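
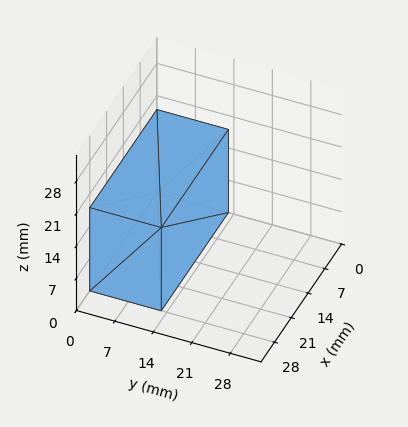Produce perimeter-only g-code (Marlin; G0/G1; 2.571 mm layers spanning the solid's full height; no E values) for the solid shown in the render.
Reading the render: the shape is a rectangular box, roughly 28 × 13 mm footprint and 18 mm tall (dimensions read to the nearest mm from the axis ticks). For the g-code, the solid's height is divided into equal slices at the stated Δz and each level perimeter traced with G1 moves after a G0 lift.

; perimeter-only toolpath
G21 ; units = mm
G90 ; absolute positioning
G28 ; home
; layer 1
G0 Z2.571
G0 X0.000 Y0.000
G1 X28.000 Y0.000
G1 X28.000 Y13.000
G1 X0.000 Y13.000
G1 X0.000 Y0.000
; layer 2
G0 Z5.143
G0 X0.000 Y0.000
G1 X28.000 Y0.000
G1 X28.000 Y13.000
G1 X0.000 Y13.000
G1 X0.000 Y0.000
; layer 3
G0 Z7.714
G0 X0.000 Y0.000
G1 X28.000 Y0.000
G1 X28.000 Y13.000
G1 X0.000 Y13.000
G1 X0.000 Y0.000
; layer 4
G0 Z10.286
G0 X0.000 Y0.000
G1 X28.000 Y0.000
G1 X28.000 Y13.000
G1 X0.000 Y13.000
G1 X0.000 Y0.000
; layer 5
G0 Z12.857
G0 X0.000 Y0.000
G1 X28.000 Y0.000
G1 X28.000 Y13.000
G1 X0.000 Y13.000
G1 X0.000 Y0.000
; layer 6
G0 Z15.429
G0 X0.000 Y0.000
G1 X28.000 Y0.000
G1 X28.000 Y13.000
G1 X0.000 Y13.000
G1 X0.000 Y0.000
; layer 7
G0 Z18.000
G0 X0.000 Y0.000
G1 X28.000 Y0.000
G1 X28.000 Y13.000
G1 X0.000 Y13.000
G1 X0.000 Y0.000
M2 ; end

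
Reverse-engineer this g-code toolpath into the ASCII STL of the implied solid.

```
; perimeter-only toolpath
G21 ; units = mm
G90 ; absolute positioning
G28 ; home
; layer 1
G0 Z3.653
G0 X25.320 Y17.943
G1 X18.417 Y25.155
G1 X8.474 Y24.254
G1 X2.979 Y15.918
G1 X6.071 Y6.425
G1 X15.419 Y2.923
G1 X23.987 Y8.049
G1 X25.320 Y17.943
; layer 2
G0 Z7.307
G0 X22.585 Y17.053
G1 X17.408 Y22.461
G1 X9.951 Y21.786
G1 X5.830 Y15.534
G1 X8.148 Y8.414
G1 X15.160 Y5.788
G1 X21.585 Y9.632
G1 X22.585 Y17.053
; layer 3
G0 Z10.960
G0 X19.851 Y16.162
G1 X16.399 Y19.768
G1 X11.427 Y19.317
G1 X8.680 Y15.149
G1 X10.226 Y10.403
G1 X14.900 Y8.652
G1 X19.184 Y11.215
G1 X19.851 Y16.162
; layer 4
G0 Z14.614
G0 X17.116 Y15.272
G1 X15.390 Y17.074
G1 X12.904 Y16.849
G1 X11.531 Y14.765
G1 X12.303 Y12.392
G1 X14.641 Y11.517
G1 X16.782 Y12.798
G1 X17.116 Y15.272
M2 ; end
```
solid part
  facet normal 0.0000 0.0000 -1.0000
    outer loop
      vertex 6.997 26.722 0.000
      vertex 19.426 27.848 0.000
      vertex 28.055 18.834 0.000
    endloop
  endfacet
  facet normal 0.0000 0.0000 -1.0000
    outer loop
      vertex 0.129 16.302 0.000
      vertex 6.997 26.722 0.000
      vertex 28.055 18.834 0.000
    endloop
  endfacet
  facet normal 0.0000 0.0000 -1.0000
    outer loop
      vertex 3.993 4.436 0.000
      vertex 0.129 16.302 0.000
      vertex 28.055 18.834 0.000
    endloop
  endfacet
  facet normal 0.0000 0.0000 -1.0000
    outer loop
      vertex 15.679 0.059 0.000
      vertex 3.993 4.436 0.000
      vertex 28.055 18.834 0.000
    endloop
  endfacet
  facet normal 0.0000 0.0000 -1.0000
    outer loop
      vertex 26.388 6.466 0.000
      vertex 15.679 0.059 0.000
      vertex 28.055 18.834 0.000
    endloop
  endfacet
  facet normal 0.5892 0.5640 0.5785
    outer loop
      vertex 28.055 18.834 0.000
      vertex 19.426 27.848 0.000
      vertex 14.381 14.381 18.267
    endloop
  endfacet
  facet normal -0.0736 0.8123 0.5785
    outer loop
      vertex 19.426 27.848 0.000
      vertex 6.997 26.722 0.000
      vertex 14.381 14.381 18.267
    endloop
  endfacet
  facet normal -0.6810 0.4489 0.5785
    outer loop
      vertex 6.997 26.722 0.000
      vertex 0.129 16.302 0.000
      vertex 14.381 14.381 18.267
    endloop
  endfacet
  facet normal -0.7756 -0.2526 0.5785
    outer loop
      vertex 0.129 16.302 0.000
      vertex 3.993 4.436 0.000
      vertex 14.381 14.381 18.267
    endloop
  endfacet
  facet normal -0.2861 -0.7638 0.5785
    outer loop
      vertex 3.993 4.436 0.000
      vertex 15.679 0.059 0.000
      vertex 14.381 14.381 18.267
    endloop
  endfacet
  facet normal 0.4188 -0.6999 0.5785
    outer loop
      vertex 15.679 0.059 0.000
      vertex 26.388 6.466 0.000
      vertex 14.381 14.381 18.267
    endloop
  endfacet
  facet normal 0.8083 -0.1090 0.5785
    outer loop
      vertex 26.388 6.466 0.000
      vertex 28.055 18.834 0.000
      vertex 14.381 14.381 18.267
    endloop
  endfacet
endsolid part

The G0 Z moves step by Δz≈3.653 mm. The G1 loops shrink linearly with z, so the solid tapers from its base footprint up to z≈18.3. Closing with a flat bottom cap and the tapered top and triangulating gives 12 facets — a regular 7-sided pyramid, base circumscribed radius ≈ 14.4 mm, apex at z ≈ 18.3 mm.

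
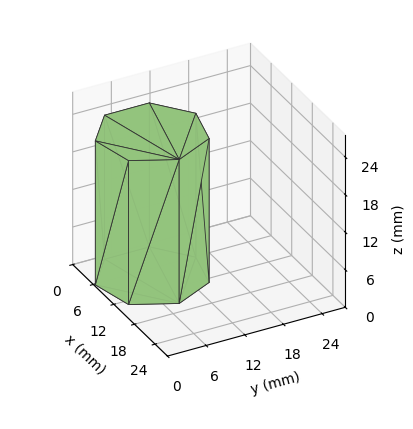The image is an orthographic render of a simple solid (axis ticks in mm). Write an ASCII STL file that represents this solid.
Reading the render: the shape is a regular 7-sided prism (a cylinder approximated with 7 flat sides), circumscribed radius ≈ 8 mm, height ≈ 23 mm (dimensions read to the nearest mm from the axis ticks). For the STL, each face is triangulated and given an outward normal.

solid part
  facet normal 0.0000 0.0000 -1.0000
    outer loop
      vertex 6.22 15.80 0.00
      vertex 12.99 14.25 0.00
      vertex 16.00 8.00 0.00
    endloop
  endfacet
  facet normal 0.0000 0.0000 -1.0000
    outer loop
      vertex 0.79 11.47 0.00
      vertex 6.22 15.80 0.00
      vertex 16.00 8.00 0.00
    endloop
  endfacet
  facet normal 0.0000 0.0000 -1.0000
    outer loop
      vertex 0.79 4.53 0.00
      vertex 0.79 11.47 0.00
      vertex 16.00 8.00 0.00
    endloop
  endfacet
  facet normal 0.0000 0.0000 -1.0000
    outer loop
      vertex 6.22 0.20 0.00
      vertex 0.79 4.53 0.00
      vertex 16.00 8.00 0.00
    endloop
  endfacet
  facet normal 0.0000 0.0000 -1.0000
    outer loop
      vertex 12.99 1.75 0.00
      vertex 6.22 0.20 0.00
      vertex 16.00 8.00 0.00
    endloop
  endfacet
  facet normal 0.0000 0.0000 1.0000
    outer loop
      vertex 16.00 8.00 23.00
      vertex 12.99 14.25 23.00
      vertex 6.22 15.80 23.00
    endloop
  endfacet
  facet normal 0.0000 0.0000 1.0000
    outer loop
      vertex 16.00 8.00 23.00
      vertex 6.22 15.80 23.00
      vertex 0.79 11.47 23.00
    endloop
  endfacet
  facet normal 0.0000 0.0000 1.0000
    outer loop
      vertex 16.00 8.00 23.00
      vertex 0.79 11.47 23.00
      vertex 0.79 4.53 23.00
    endloop
  endfacet
  facet normal 0.0000 0.0000 1.0000
    outer loop
      vertex 16.00 8.00 23.00
      vertex 0.79 4.53 23.00
      vertex 6.22 0.20 23.00
    endloop
  endfacet
  facet normal 0.0000 0.0000 1.0000
    outer loop
      vertex 16.00 8.00 23.00
      vertex 6.22 0.20 23.00
      vertex 12.99 1.75 23.00
    endloop
  endfacet
  facet normal 0.9010 0.4339 0.0000
    outer loop
      vertex 16.00 8.00 0.00
      vertex 12.99 14.25 0.00
      vertex 12.99 14.25 23.00
    endloop
  endfacet
  facet normal 0.9010 0.4339 0.0000
    outer loop
      vertex 16.00 8.00 0.00
      vertex 12.99 14.25 23.00
      vertex 16.00 8.00 23.00
    endloop
  endfacet
  facet normal 0.2232 0.9748 0.0000
    outer loop
      vertex 12.99 14.25 0.00
      vertex 6.22 15.80 0.00
      vertex 6.22 15.80 23.00
    endloop
  endfacet
  facet normal 0.2232 0.9748 0.0000
    outer loop
      vertex 12.99 14.25 0.00
      vertex 6.22 15.80 23.00
      vertex 12.99 14.25 23.00
    endloop
  endfacet
  facet normal -0.6235 0.7819 0.0000
    outer loop
      vertex 6.22 15.80 0.00
      vertex 0.79 11.47 0.00
      vertex 0.79 11.47 23.00
    endloop
  endfacet
  facet normal -0.6235 0.7819 0.0000
    outer loop
      vertex 6.22 15.80 0.00
      vertex 0.79 11.47 23.00
      vertex 6.22 15.80 23.00
    endloop
  endfacet
  facet normal -1.0000 0.0000 0.0000
    outer loop
      vertex 0.79 11.47 0.00
      vertex 0.79 4.53 0.00
      vertex 0.79 4.53 23.00
    endloop
  endfacet
  facet normal -1.0000 0.0000 0.0000
    outer loop
      vertex 0.79 11.47 0.00
      vertex 0.79 4.53 23.00
      vertex 0.79 11.47 23.00
    endloop
  endfacet
  facet normal -0.6235 -0.7819 0.0000
    outer loop
      vertex 0.79 4.53 0.00
      vertex 6.22 0.20 0.00
      vertex 6.22 0.20 23.00
    endloop
  endfacet
  facet normal -0.6235 -0.7819 0.0000
    outer loop
      vertex 0.79 4.53 0.00
      vertex 6.22 0.20 23.00
      vertex 0.79 4.53 23.00
    endloop
  endfacet
  facet normal 0.2232 -0.9748 0.0000
    outer loop
      vertex 6.22 0.20 0.00
      vertex 12.99 1.75 0.00
      vertex 12.99 1.75 23.00
    endloop
  endfacet
  facet normal 0.2232 -0.9748 0.0000
    outer loop
      vertex 6.22 0.20 0.00
      vertex 12.99 1.75 23.00
      vertex 6.22 0.20 23.00
    endloop
  endfacet
  facet normal 0.9010 -0.4339 0.0000
    outer loop
      vertex 12.99 1.75 0.00
      vertex 16.00 8.00 0.00
      vertex 16.00 8.00 23.00
    endloop
  endfacet
  facet normal 0.9010 -0.4339 0.0000
    outer loop
      vertex 12.99 1.75 0.00
      vertex 16.00 8.00 23.00
      vertex 12.99 1.75 23.00
    endloop
  endfacet
endsolid part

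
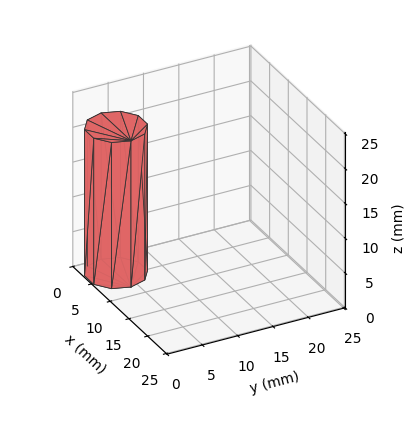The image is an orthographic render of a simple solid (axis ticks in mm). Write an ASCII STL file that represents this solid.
Reading the render: the shape is a regular 10-sided prism (a cylinder approximated with 10 flat sides), circumscribed radius ≈ 4 mm, height ≈ 21 mm (dimensions read to the nearest mm from the axis ticks). For the STL, each face is triangulated and given an outward normal.

solid part
  facet normal 0.0000 0.0000 -1.0000
    outer loop
      vertex 5.236 7.804 0.000
      vertex 7.236 6.351 0.000
      vertex 8.000 4.000 0.000
    endloop
  endfacet
  facet normal 0.0000 0.0000 -1.0000
    outer loop
      vertex 2.764 7.804 0.000
      vertex 5.236 7.804 0.000
      vertex 8.000 4.000 0.000
    endloop
  endfacet
  facet normal 0.0000 0.0000 -1.0000
    outer loop
      vertex 0.764 6.351 0.000
      vertex 2.764 7.804 0.000
      vertex 8.000 4.000 0.000
    endloop
  endfacet
  facet normal 0.0000 0.0000 -1.0000
    outer loop
      vertex 0.000 4.000 0.000
      vertex 0.764 6.351 0.000
      vertex 8.000 4.000 0.000
    endloop
  endfacet
  facet normal 0.0000 0.0000 -1.0000
    outer loop
      vertex 0.764 1.649 0.000
      vertex 0.000 4.000 0.000
      vertex 8.000 4.000 0.000
    endloop
  endfacet
  facet normal 0.0000 0.0000 -1.0000
    outer loop
      vertex 2.764 0.196 0.000
      vertex 0.764 1.649 0.000
      vertex 8.000 4.000 0.000
    endloop
  endfacet
  facet normal 0.0000 0.0000 -1.0000
    outer loop
      vertex 5.236 0.196 0.000
      vertex 2.764 0.196 0.000
      vertex 8.000 4.000 0.000
    endloop
  endfacet
  facet normal 0.0000 0.0000 -1.0000
    outer loop
      vertex 7.236 1.649 0.000
      vertex 5.236 0.196 0.000
      vertex 8.000 4.000 0.000
    endloop
  endfacet
  facet normal 0.0000 0.0000 1.0000
    outer loop
      vertex 8.000 4.000 21.000
      vertex 7.236 6.351 21.000
      vertex 5.236 7.804 21.000
    endloop
  endfacet
  facet normal 0.0000 0.0000 1.0000
    outer loop
      vertex 8.000 4.000 21.000
      vertex 5.236 7.804 21.000
      vertex 2.764 7.804 21.000
    endloop
  endfacet
  facet normal 0.0000 0.0000 1.0000
    outer loop
      vertex 8.000 4.000 21.000
      vertex 2.764 7.804 21.000
      vertex 0.764 6.351 21.000
    endloop
  endfacet
  facet normal 0.0000 0.0000 1.0000
    outer loop
      vertex 8.000 4.000 21.000
      vertex 0.764 6.351 21.000
      vertex 0.000 4.000 21.000
    endloop
  endfacet
  facet normal 0.0000 0.0000 1.0000
    outer loop
      vertex 8.000 4.000 21.000
      vertex 0.000 4.000 21.000
      vertex 0.764 1.649 21.000
    endloop
  endfacet
  facet normal 0.0000 0.0000 1.0000
    outer loop
      vertex 8.000 4.000 21.000
      vertex 0.764 1.649 21.000
      vertex 2.764 0.196 21.000
    endloop
  endfacet
  facet normal 0.0000 0.0000 1.0000
    outer loop
      vertex 8.000 4.000 21.000
      vertex 2.764 0.196 21.000
      vertex 5.236 0.196 21.000
    endloop
  endfacet
  facet normal 0.0000 0.0000 1.0000
    outer loop
      vertex 8.000 4.000 21.000
      vertex 5.236 0.196 21.000
      vertex 7.236 1.649 21.000
    endloop
  endfacet
  facet normal 0.9510 0.3091 0.0000
    outer loop
      vertex 8.000 4.000 0.000
      vertex 7.236 6.351 0.000
      vertex 7.236 6.351 21.000
    endloop
  endfacet
  facet normal 0.9510 0.3091 0.0000
    outer loop
      vertex 8.000 4.000 0.000
      vertex 7.236 6.351 21.000
      vertex 8.000 4.000 21.000
    endloop
  endfacet
  facet normal 0.5878 0.8090 0.0000
    outer loop
      vertex 7.236 6.351 0.000
      vertex 5.236 7.804 0.000
      vertex 5.236 7.804 21.000
    endloop
  endfacet
  facet normal 0.5878 0.8090 0.0000
    outer loop
      vertex 7.236 6.351 0.000
      vertex 5.236 7.804 21.000
      vertex 7.236 6.351 21.000
    endloop
  endfacet
  facet normal 0.0000 1.0000 0.0000
    outer loop
      vertex 5.236 7.804 0.000
      vertex 2.764 7.804 0.000
      vertex 2.764 7.804 21.000
    endloop
  endfacet
  facet normal 0.0000 1.0000 0.0000
    outer loop
      vertex 5.236 7.804 0.000
      vertex 2.764 7.804 21.000
      vertex 5.236 7.804 21.000
    endloop
  endfacet
  facet normal -0.5878 0.8090 0.0000
    outer loop
      vertex 2.764 7.804 0.000
      vertex 0.764 6.351 0.000
      vertex 0.764 6.351 21.000
    endloop
  endfacet
  facet normal -0.5878 0.8090 0.0000
    outer loop
      vertex 2.764 7.804 0.000
      vertex 0.764 6.351 21.000
      vertex 2.764 7.804 21.000
    endloop
  endfacet
  facet normal -0.9510 0.3091 0.0000
    outer loop
      vertex 0.764 6.351 0.000
      vertex 0.000 4.000 0.000
      vertex 0.000 4.000 21.000
    endloop
  endfacet
  facet normal -0.9510 0.3091 0.0000
    outer loop
      vertex 0.764 6.351 0.000
      vertex 0.000 4.000 21.000
      vertex 0.764 6.351 21.000
    endloop
  endfacet
  facet normal -0.9510 -0.3091 0.0000
    outer loop
      vertex 0.000 4.000 0.000
      vertex 0.764 1.649 0.000
      vertex 0.764 1.649 21.000
    endloop
  endfacet
  facet normal -0.9510 -0.3091 0.0000
    outer loop
      vertex 0.000 4.000 0.000
      vertex 0.764 1.649 21.000
      vertex 0.000 4.000 21.000
    endloop
  endfacet
  facet normal -0.5878 -0.8090 0.0000
    outer loop
      vertex 0.764 1.649 0.000
      vertex 2.764 0.196 0.000
      vertex 2.764 0.196 21.000
    endloop
  endfacet
  facet normal -0.5878 -0.8090 0.0000
    outer loop
      vertex 0.764 1.649 0.000
      vertex 2.764 0.196 21.000
      vertex 0.764 1.649 21.000
    endloop
  endfacet
  facet normal 0.0000 -1.0000 0.0000
    outer loop
      vertex 2.764 0.196 0.000
      vertex 5.236 0.196 0.000
      vertex 5.236 0.196 21.000
    endloop
  endfacet
  facet normal 0.0000 -1.0000 0.0000
    outer loop
      vertex 2.764 0.196 0.000
      vertex 5.236 0.196 21.000
      vertex 2.764 0.196 21.000
    endloop
  endfacet
  facet normal 0.5878 -0.8090 0.0000
    outer loop
      vertex 5.236 0.196 0.000
      vertex 7.236 1.649 0.000
      vertex 7.236 1.649 21.000
    endloop
  endfacet
  facet normal 0.5878 -0.8090 0.0000
    outer loop
      vertex 5.236 0.196 0.000
      vertex 7.236 1.649 21.000
      vertex 5.236 0.196 21.000
    endloop
  endfacet
  facet normal 0.9510 -0.3091 0.0000
    outer loop
      vertex 7.236 1.649 0.000
      vertex 8.000 4.000 0.000
      vertex 8.000 4.000 21.000
    endloop
  endfacet
  facet normal 0.9510 -0.3091 0.0000
    outer loop
      vertex 7.236 1.649 0.000
      vertex 8.000 4.000 21.000
      vertex 7.236 1.649 21.000
    endloop
  endfacet
endsolid part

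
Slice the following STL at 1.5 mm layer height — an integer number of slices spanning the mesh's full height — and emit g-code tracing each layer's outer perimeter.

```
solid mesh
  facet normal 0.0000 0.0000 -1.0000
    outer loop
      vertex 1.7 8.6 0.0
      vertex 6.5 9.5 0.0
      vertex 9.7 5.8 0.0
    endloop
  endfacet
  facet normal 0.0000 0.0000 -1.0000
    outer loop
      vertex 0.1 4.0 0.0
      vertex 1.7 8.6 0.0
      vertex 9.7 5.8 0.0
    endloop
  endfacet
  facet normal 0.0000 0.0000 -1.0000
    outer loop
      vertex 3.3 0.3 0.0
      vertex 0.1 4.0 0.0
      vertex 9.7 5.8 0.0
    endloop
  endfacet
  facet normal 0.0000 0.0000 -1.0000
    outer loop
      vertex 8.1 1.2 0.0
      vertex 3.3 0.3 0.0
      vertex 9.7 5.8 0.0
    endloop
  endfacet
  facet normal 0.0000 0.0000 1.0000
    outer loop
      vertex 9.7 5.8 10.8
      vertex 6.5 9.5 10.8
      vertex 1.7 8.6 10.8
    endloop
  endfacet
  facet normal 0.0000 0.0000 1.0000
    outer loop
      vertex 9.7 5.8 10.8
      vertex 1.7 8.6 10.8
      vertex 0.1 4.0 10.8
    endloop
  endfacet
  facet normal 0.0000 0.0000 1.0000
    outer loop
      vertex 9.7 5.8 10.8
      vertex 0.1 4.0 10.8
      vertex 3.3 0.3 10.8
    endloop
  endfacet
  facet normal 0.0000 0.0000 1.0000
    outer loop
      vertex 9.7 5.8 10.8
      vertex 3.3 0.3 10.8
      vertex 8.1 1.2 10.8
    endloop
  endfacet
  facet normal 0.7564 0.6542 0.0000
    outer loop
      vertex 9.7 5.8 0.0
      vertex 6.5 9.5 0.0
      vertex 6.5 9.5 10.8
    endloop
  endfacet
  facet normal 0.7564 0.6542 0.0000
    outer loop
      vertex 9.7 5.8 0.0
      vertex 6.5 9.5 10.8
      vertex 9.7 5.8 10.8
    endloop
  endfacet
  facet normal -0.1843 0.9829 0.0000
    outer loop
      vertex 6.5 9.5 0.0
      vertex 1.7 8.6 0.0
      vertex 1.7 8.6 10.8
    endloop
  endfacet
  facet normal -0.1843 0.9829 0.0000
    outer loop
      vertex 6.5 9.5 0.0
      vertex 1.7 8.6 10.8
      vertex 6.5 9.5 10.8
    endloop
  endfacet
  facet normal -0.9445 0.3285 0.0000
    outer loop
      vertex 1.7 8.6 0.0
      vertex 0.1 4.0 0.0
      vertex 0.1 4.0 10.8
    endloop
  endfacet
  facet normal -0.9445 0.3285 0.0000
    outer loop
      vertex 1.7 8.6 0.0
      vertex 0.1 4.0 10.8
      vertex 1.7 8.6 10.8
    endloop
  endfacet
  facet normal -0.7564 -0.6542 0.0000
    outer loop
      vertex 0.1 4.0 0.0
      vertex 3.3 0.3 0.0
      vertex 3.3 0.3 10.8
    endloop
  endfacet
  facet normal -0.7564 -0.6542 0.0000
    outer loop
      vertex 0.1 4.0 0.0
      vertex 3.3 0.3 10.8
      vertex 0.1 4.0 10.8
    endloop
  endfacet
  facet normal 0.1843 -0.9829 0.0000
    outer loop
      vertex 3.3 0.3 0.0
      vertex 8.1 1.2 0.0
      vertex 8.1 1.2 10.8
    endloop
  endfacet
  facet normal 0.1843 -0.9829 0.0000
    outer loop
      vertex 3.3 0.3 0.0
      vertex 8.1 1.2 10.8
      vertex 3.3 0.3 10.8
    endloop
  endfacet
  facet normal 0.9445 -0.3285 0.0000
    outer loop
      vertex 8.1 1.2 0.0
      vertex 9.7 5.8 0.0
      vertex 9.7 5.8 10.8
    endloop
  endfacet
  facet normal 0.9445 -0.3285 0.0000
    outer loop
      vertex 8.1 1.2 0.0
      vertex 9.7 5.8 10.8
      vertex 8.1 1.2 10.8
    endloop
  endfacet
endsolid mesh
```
; perimeter-only toolpath
G21 ; units = mm
G90 ; absolute positioning
G28 ; home
; layer 1
G0 Z1.5
G0 X9.7 Y5.8
G1 X6.5 Y9.5
G1 X1.7 Y8.6
G1 X0.1 Y4.0
G1 X3.3 Y0.3
G1 X8.1 Y1.2
G1 X9.7 Y5.8
; layer 2
G0 Z3.1
G0 X9.7 Y5.8
G1 X6.5 Y9.5
G1 X1.7 Y8.6
G1 X0.1 Y4.0
G1 X3.3 Y0.3
G1 X8.1 Y1.2
G1 X9.7 Y5.8
; layer 3
G0 Z4.6
G0 X9.7 Y5.8
G1 X6.5 Y9.5
G1 X1.7 Y8.6
G1 X0.1 Y4.0
G1 X3.3 Y0.3
G1 X8.1 Y1.2
G1 X9.7 Y5.8
; layer 4
G0 Z6.2
G0 X9.7 Y5.8
G1 X6.5 Y9.5
G1 X1.7 Y8.6
G1 X0.1 Y4.0
G1 X3.3 Y0.3
G1 X8.1 Y1.2
G1 X9.7 Y5.8
; layer 5
G0 Z7.7
G0 X9.7 Y5.8
G1 X6.5 Y9.5
G1 X1.7 Y8.6
G1 X0.1 Y4.0
G1 X3.3 Y0.3
G1 X8.1 Y1.2
G1 X9.7 Y5.8
; layer 6
G0 Z9.3
G0 X9.7 Y5.8
G1 X6.5 Y9.5
G1 X1.7 Y8.6
G1 X0.1 Y4.0
G1 X3.3 Y0.3
G1 X8.1 Y1.2
G1 X9.7 Y5.8
; layer 7
G0 Z10.8
G0 X9.7 Y5.8
G1 X6.5 Y9.5
G1 X1.7 Y8.6
G1 X0.1 Y4.0
G1 X3.3 Y0.3
G1 X8.1 Y1.2
G1 X9.7 Y5.8
M2 ; end

The solid is a regular 6-sided prism (a cylinder approximated with 6 flat sides), circumscribed radius ≈ 4.9 mm, height ≈ 10.8 mm. Slicing at Δz = 1.5 mm — 7 equal slices spanning the solid's height, so layer i sits at z = i·h/7 — gives 7 non-empty perimeters. Each is a 6-segment closed polygon; G0 lifts to the layer z and rapids to the start vertex, then G1 traces the edges.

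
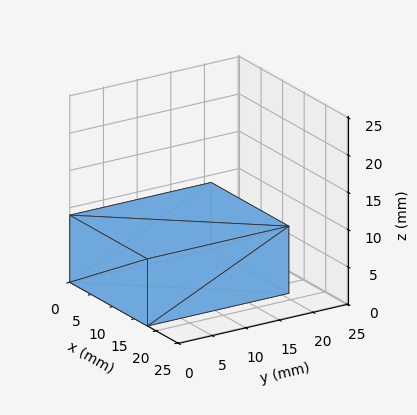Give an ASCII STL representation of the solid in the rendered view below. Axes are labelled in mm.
Reading the render: the shape is a rectangular box, roughly 18 × 21 mm footprint and 9 mm tall (dimensions read to the nearest mm from the axis ticks). For the STL, each face is triangulated and given an outward normal.

solid part
  facet normal 0.0000 0.0000 -1.0000
    outer loop
      vertex 18.00 21.00 0.00
      vertex 18.00 0.00 0.00
      vertex 0.00 0.00 0.00
    endloop
  endfacet
  facet normal 0.0000 0.0000 -1.0000
    outer loop
      vertex 0.00 21.00 0.00
      vertex 18.00 21.00 0.00
      vertex 0.00 0.00 0.00
    endloop
  endfacet
  facet normal 0.0000 0.0000 1.0000
    outer loop
      vertex 0.00 0.00 9.00
      vertex 18.00 0.00 9.00
      vertex 18.00 21.00 9.00
    endloop
  endfacet
  facet normal 0.0000 0.0000 1.0000
    outer loop
      vertex 0.00 0.00 9.00
      vertex 18.00 21.00 9.00
      vertex 0.00 21.00 9.00
    endloop
  endfacet
  facet normal 0.0000 -1.0000 0.0000
    outer loop
      vertex 0.00 0.00 0.00
      vertex 18.00 0.00 0.00
      vertex 18.00 0.00 9.00
    endloop
  endfacet
  facet normal 0.0000 -1.0000 0.0000
    outer loop
      vertex 0.00 0.00 0.00
      vertex 18.00 0.00 9.00
      vertex 0.00 0.00 9.00
    endloop
  endfacet
  facet normal 0.0000 1.0000 0.0000
    outer loop
      vertex 18.00 21.00 9.00
      vertex 18.00 21.00 0.00
      vertex 0.00 21.00 0.00
    endloop
  endfacet
  facet normal 0.0000 1.0000 0.0000
    outer loop
      vertex 0.00 21.00 9.00
      vertex 18.00 21.00 9.00
      vertex 0.00 21.00 0.00
    endloop
  endfacet
  facet normal -1.0000 0.0000 0.0000
    outer loop
      vertex 0.00 21.00 9.00
      vertex 0.00 21.00 0.00
      vertex 0.00 0.00 0.00
    endloop
  endfacet
  facet normal -1.0000 0.0000 0.0000
    outer loop
      vertex 0.00 0.00 9.00
      vertex 0.00 21.00 9.00
      vertex 0.00 0.00 0.00
    endloop
  endfacet
  facet normal 1.0000 0.0000 0.0000
    outer loop
      vertex 18.00 0.00 0.00
      vertex 18.00 21.00 0.00
      vertex 18.00 21.00 9.00
    endloop
  endfacet
  facet normal 1.0000 0.0000 0.0000
    outer loop
      vertex 18.00 0.00 0.00
      vertex 18.00 21.00 9.00
      vertex 18.00 0.00 9.00
    endloop
  endfacet
endsolid part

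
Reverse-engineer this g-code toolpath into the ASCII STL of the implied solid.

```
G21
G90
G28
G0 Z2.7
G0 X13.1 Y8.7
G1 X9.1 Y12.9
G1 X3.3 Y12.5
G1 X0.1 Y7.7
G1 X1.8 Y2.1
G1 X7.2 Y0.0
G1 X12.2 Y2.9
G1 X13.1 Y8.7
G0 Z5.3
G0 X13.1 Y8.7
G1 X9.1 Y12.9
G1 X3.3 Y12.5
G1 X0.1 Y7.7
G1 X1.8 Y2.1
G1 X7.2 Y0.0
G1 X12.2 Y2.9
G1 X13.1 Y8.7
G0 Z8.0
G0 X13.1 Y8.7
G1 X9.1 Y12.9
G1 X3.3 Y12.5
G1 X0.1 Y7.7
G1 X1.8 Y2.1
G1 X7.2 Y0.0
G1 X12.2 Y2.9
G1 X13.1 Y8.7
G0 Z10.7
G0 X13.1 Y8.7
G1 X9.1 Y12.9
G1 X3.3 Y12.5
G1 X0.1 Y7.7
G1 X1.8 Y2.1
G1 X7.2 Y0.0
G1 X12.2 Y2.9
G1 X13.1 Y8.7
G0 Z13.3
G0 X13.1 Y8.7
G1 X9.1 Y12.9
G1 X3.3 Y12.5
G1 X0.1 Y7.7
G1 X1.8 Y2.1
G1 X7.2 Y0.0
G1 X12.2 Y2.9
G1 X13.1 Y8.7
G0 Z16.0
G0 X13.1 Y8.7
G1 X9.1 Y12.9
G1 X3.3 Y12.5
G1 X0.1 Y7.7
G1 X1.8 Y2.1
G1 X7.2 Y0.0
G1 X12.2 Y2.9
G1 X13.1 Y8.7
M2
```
solid part
  facet normal 0.0000 0.0000 -1.0000
    outer loop
      vertex 3.3 12.5 0.0
      vertex 9.1 12.9 0.0
      vertex 13.1 8.7 0.0
    endloop
  endfacet
  facet normal 0.0000 0.0000 -1.0000
    outer loop
      vertex 0.1 7.7 0.0
      vertex 3.3 12.5 0.0
      vertex 13.1 8.7 0.0
    endloop
  endfacet
  facet normal 0.0000 0.0000 -1.0000
    outer loop
      vertex 1.8 2.1 0.0
      vertex 0.1 7.7 0.0
      vertex 13.1 8.7 0.0
    endloop
  endfacet
  facet normal 0.0000 0.0000 -1.0000
    outer loop
      vertex 7.2 0.0 0.0
      vertex 1.8 2.1 0.0
      vertex 13.1 8.7 0.0
    endloop
  endfacet
  facet normal 0.0000 0.0000 -1.0000
    outer loop
      vertex 12.2 2.9 0.0
      vertex 7.2 0.0 0.0
      vertex 13.1 8.7 0.0
    endloop
  endfacet
  facet normal 0.0000 0.0000 1.0000
    outer loop
      vertex 13.1 8.7 16.0
      vertex 9.1 12.9 16.0
      vertex 3.3 12.5 16.0
    endloop
  endfacet
  facet normal 0.0000 0.0000 1.0000
    outer loop
      vertex 13.1 8.7 16.0
      vertex 3.3 12.5 16.0
      vertex 0.1 7.7 16.0
    endloop
  endfacet
  facet normal 0.0000 0.0000 1.0000
    outer loop
      vertex 13.1 8.7 16.0
      vertex 0.1 7.7 16.0
      vertex 1.8 2.1 16.0
    endloop
  endfacet
  facet normal 0.0000 0.0000 1.0000
    outer loop
      vertex 13.1 8.7 16.0
      vertex 1.8 2.1 16.0
      vertex 7.2 0.0 16.0
    endloop
  endfacet
  facet normal 0.0000 0.0000 1.0000
    outer loop
      vertex 13.1 8.7 16.0
      vertex 7.2 0.0 16.0
      vertex 12.2 2.9 16.0
    endloop
  endfacet
  facet normal 0.7241 0.6897 0.0000
    outer loop
      vertex 13.1 8.7 0.0
      vertex 9.1 12.9 0.0
      vertex 9.1 12.9 16.0
    endloop
  endfacet
  facet normal 0.7241 0.6897 0.0000
    outer loop
      vertex 13.1 8.7 0.0
      vertex 9.1 12.9 16.0
      vertex 13.1 8.7 16.0
    endloop
  endfacet
  facet normal -0.0688 0.9976 0.0000
    outer loop
      vertex 9.1 12.9 0.0
      vertex 3.3 12.5 0.0
      vertex 3.3 12.5 16.0
    endloop
  endfacet
  facet normal -0.0688 0.9976 0.0000
    outer loop
      vertex 9.1 12.9 0.0
      vertex 3.3 12.5 16.0
      vertex 9.1 12.9 16.0
    endloop
  endfacet
  facet normal -0.8321 0.5547 0.0000
    outer loop
      vertex 3.3 12.5 0.0
      vertex 0.1 7.7 0.0
      vertex 0.1 7.7 16.0
    endloop
  endfacet
  facet normal -0.8321 0.5547 0.0000
    outer loop
      vertex 3.3 12.5 0.0
      vertex 0.1 7.7 16.0
      vertex 3.3 12.5 16.0
    endloop
  endfacet
  facet normal -0.9569 -0.2905 0.0000
    outer loop
      vertex 0.1 7.7 0.0
      vertex 1.8 2.1 0.0
      vertex 1.8 2.1 16.0
    endloop
  endfacet
  facet normal -0.9569 -0.2905 0.0000
    outer loop
      vertex 0.1 7.7 0.0
      vertex 1.8 2.1 16.0
      vertex 0.1 7.7 16.0
    endloop
  endfacet
  facet normal -0.3624 -0.9320 0.0000
    outer loop
      vertex 1.8 2.1 0.0
      vertex 7.2 0.0 0.0
      vertex 7.2 0.0 16.0
    endloop
  endfacet
  facet normal -0.3624 -0.9320 0.0000
    outer loop
      vertex 1.8 2.1 0.0
      vertex 7.2 0.0 16.0
      vertex 1.8 2.1 16.0
    endloop
  endfacet
  facet normal 0.5017 -0.8650 0.0000
    outer loop
      vertex 7.2 0.0 0.0
      vertex 12.2 2.9 0.0
      vertex 12.2 2.9 16.0
    endloop
  endfacet
  facet normal 0.5017 -0.8650 0.0000
    outer loop
      vertex 7.2 0.0 0.0
      vertex 12.2 2.9 16.0
      vertex 7.2 0.0 16.0
    endloop
  endfacet
  facet normal 0.9882 -0.1533 0.0000
    outer loop
      vertex 12.2 2.9 0.0
      vertex 13.1 8.7 0.0
      vertex 13.1 8.7 16.0
    endloop
  endfacet
  facet normal 0.9882 -0.1533 0.0000
    outer loop
      vertex 12.2 2.9 0.0
      vertex 13.1 8.7 16.0
      vertex 12.2 2.9 16.0
    endloop
  endfacet
endsolid part

The G0 Z moves step by Δz≈2.7 mm. Every layer's G1 loop is the same polygon, so the solid is a straight extrusion of it from z=0 to z≈16. Closing with flat bottom and top caps and triangulating gives 24 facets — a regular 7-sided prism (a cylinder approximated with 7 flat sides), circumscribed radius ≈ 6.7 mm, height ≈ 16 mm.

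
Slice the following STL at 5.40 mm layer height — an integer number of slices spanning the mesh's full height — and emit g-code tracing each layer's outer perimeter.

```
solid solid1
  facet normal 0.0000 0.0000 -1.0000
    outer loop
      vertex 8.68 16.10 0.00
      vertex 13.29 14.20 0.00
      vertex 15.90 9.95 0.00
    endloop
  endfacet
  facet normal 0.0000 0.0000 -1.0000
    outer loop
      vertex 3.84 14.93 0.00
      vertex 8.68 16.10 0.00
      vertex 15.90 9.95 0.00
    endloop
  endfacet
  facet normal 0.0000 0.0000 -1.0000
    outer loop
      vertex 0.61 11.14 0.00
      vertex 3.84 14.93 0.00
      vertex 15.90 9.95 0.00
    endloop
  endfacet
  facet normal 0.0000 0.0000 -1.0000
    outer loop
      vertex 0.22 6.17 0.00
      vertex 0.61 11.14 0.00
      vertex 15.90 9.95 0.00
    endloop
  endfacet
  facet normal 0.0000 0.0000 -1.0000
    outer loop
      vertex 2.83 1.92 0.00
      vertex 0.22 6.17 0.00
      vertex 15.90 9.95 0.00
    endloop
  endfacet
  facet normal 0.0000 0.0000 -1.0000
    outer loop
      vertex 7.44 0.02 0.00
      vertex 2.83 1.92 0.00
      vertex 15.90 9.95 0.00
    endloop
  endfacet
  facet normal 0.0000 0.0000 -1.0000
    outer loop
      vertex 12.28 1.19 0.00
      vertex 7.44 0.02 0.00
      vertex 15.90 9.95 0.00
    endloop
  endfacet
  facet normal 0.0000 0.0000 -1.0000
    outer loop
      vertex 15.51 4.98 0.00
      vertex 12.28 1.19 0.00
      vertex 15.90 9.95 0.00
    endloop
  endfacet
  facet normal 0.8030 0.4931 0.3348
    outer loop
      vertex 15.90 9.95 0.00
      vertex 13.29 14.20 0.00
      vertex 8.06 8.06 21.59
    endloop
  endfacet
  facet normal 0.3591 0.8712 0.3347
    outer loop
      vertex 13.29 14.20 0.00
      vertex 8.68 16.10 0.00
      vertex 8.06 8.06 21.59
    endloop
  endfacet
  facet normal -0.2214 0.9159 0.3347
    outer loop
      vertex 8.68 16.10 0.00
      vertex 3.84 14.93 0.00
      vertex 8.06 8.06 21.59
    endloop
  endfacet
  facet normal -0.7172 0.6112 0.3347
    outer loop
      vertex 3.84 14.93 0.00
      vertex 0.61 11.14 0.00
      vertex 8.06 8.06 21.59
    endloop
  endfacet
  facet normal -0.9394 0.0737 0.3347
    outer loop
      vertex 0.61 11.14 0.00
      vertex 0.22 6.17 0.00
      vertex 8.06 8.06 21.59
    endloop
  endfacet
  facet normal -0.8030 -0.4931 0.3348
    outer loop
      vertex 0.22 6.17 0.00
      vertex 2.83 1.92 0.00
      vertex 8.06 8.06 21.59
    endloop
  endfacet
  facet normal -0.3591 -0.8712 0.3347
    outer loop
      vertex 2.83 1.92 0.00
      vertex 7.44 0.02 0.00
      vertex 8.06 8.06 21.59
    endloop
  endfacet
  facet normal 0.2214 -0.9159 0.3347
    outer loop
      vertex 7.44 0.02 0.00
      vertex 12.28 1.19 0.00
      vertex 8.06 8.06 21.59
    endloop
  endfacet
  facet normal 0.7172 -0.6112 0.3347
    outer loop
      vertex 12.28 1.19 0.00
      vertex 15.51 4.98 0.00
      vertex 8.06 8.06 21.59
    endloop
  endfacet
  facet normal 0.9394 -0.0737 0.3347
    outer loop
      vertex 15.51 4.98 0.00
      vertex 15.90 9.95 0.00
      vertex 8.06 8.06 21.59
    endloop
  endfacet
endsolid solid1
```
; perimeter-only toolpath
G21 ; units = mm
G90 ; absolute positioning
G28 ; home
; layer 1
G0 Z5.40
G0 X13.94 Y9.48
G1 X11.98 Y12.66
G1 X8.53 Y14.09
G1 X4.89 Y13.21
G1 X2.47 Y10.37
G1 X2.18 Y6.64
G1 X4.14 Y3.46
G1 X7.60 Y2.03
G1 X11.22 Y2.91
G1 X13.65 Y5.75
G1 X13.94 Y9.48
; layer 2
G0 Z10.79
G0 X11.98 Y9.00
G1 X10.68 Y11.13
G1 X8.37 Y12.08
G1 X5.95 Y11.50
G1 X4.33 Y9.60
G1 X4.14 Y7.12
G1 X5.45 Y4.99
G1 X7.75 Y4.04
G1 X10.17 Y4.62
G1 X11.79 Y6.52
G1 X11.98 Y9.00
; layer 3
G0 Z16.19
G0 X10.02 Y8.53
G1 X9.37 Y9.59
G1 X8.21 Y10.07
G1 X7.00 Y9.78
G1 X6.20 Y8.83
G1 X6.10 Y7.59
G1 X6.75 Y6.53
G1 X7.91 Y6.05
G1 X9.12 Y6.34
G1 X9.92 Y7.29
G1 X10.02 Y8.53
M2 ; end

The solid is a regular 10-sided pyramid, base circumscribed radius ≈ 8.06 mm, apex at z ≈ 21.6 mm. Slicing at Δz = 5.40 mm — 4 equal slices spanning the solid's height, so layer i sits at z = i·h/4 — gives 3 non-empty perimeters. Each is a 10-segment closed polygon; G0 lifts to the layer z and rapids to the start vertex, then G1 traces the edges. The cross-section shrinks linearly with z (the slice at the apex is degenerate and omitted).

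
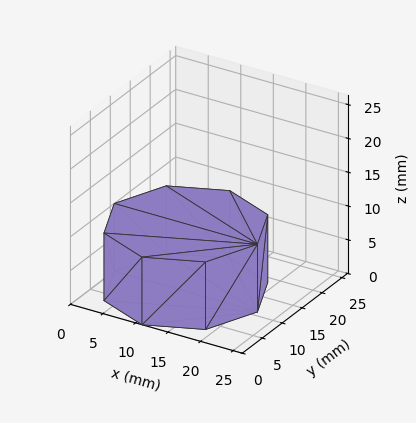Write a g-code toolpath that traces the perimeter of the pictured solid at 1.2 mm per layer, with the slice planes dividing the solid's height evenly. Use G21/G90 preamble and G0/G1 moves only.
Reading the render: the shape is a regular 8-sided prism (a cylinder approximated with 8 flat sides), circumscribed radius ≈ 11 mm, height ≈ 10 mm (dimensions read to the nearest mm from the axis ticks). For the g-code, the solid's height is divided into equal slices at the stated Δz and each level perimeter traced with G1 moves after a G0 lift.

; perimeter-only toolpath
G21 ; units = mm
G90 ; absolute positioning
G28 ; home
; layer 1
G0 Z1.2
G0 X22.0 Y11.0
G1 X18.8 Y18.8
G1 X11.0 Y22.0
G1 X3.2 Y18.8
G1 X0.0 Y11.0
G1 X3.2 Y3.2
G1 X11.0 Y0.0
G1 X18.8 Y3.2
G1 X22.0 Y11.0
; layer 2
G0 Z2.5
G0 X22.0 Y11.0
G1 X18.8 Y18.8
G1 X11.0 Y22.0
G1 X3.2 Y18.8
G1 X0.0 Y11.0
G1 X3.2 Y3.2
G1 X11.0 Y0.0
G1 X18.8 Y3.2
G1 X22.0 Y11.0
; layer 3
G0 Z3.8
G0 X22.0 Y11.0
G1 X18.8 Y18.8
G1 X11.0 Y22.0
G1 X3.2 Y18.8
G1 X0.0 Y11.0
G1 X3.2 Y3.2
G1 X11.0 Y0.0
G1 X18.8 Y3.2
G1 X22.0 Y11.0
; layer 4
G0 Z5.0
G0 X22.0 Y11.0
G1 X18.8 Y18.8
G1 X11.0 Y22.0
G1 X3.2 Y18.8
G1 X0.0 Y11.0
G1 X3.2 Y3.2
G1 X11.0 Y0.0
G1 X18.8 Y3.2
G1 X22.0 Y11.0
; layer 5
G0 Z6.2
G0 X22.0 Y11.0
G1 X18.8 Y18.8
G1 X11.0 Y22.0
G1 X3.2 Y18.8
G1 X0.0 Y11.0
G1 X3.2 Y3.2
G1 X11.0 Y0.0
G1 X18.8 Y3.2
G1 X22.0 Y11.0
; layer 6
G0 Z7.5
G0 X22.0 Y11.0
G1 X18.8 Y18.8
G1 X11.0 Y22.0
G1 X3.2 Y18.8
G1 X0.0 Y11.0
G1 X3.2 Y3.2
G1 X11.0 Y0.0
G1 X18.8 Y3.2
G1 X22.0 Y11.0
; layer 7
G0 Z8.8
G0 X22.0 Y11.0
G1 X18.8 Y18.8
G1 X11.0 Y22.0
G1 X3.2 Y18.8
G1 X0.0 Y11.0
G1 X3.2 Y3.2
G1 X11.0 Y0.0
G1 X18.8 Y3.2
G1 X22.0 Y11.0
; layer 8
G0 Z10.0
G0 X22.0 Y11.0
G1 X18.8 Y18.8
G1 X11.0 Y22.0
G1 X3.2 Y18.8
G1 X0.0 Y11.0
G1 X3.2 Y3.2
G1 X11.0 Y0.0
G1 X18.8 Y3.2
G1 X22.0 Y11.0
M2 ; end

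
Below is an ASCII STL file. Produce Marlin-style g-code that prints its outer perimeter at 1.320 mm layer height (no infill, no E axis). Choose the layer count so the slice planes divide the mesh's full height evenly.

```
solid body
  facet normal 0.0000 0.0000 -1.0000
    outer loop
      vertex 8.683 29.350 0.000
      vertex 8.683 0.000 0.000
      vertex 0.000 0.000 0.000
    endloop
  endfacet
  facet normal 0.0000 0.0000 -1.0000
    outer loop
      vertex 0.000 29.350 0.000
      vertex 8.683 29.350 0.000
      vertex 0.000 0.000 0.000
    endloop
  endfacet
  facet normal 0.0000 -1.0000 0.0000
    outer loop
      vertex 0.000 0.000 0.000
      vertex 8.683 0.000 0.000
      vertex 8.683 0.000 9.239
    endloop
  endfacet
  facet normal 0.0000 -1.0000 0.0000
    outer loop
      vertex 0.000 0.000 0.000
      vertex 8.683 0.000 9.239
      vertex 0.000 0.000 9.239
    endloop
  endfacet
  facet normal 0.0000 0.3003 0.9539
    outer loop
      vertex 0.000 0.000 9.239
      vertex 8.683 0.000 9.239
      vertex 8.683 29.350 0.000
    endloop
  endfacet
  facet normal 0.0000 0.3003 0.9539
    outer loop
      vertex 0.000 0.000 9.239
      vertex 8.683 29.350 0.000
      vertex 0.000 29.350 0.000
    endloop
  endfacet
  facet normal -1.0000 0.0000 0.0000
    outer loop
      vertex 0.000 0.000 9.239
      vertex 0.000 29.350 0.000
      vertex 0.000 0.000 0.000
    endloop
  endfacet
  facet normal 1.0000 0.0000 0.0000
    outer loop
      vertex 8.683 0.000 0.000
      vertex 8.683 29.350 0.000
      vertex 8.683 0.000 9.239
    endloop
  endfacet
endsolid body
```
; perimeter-only toolpath
G21 ; units = mm
G90 ; absolute positioning
G28 ; home
; layer 1
G0 Z1.320
G0 X0.000 Y0.000
G1 X8.683 Y0.000
G1 X8.683 Y25.157
G1 X0.000 Y25.157
G1 X0.000 Y0.000
; layer 2
G0 Z2.640
G0 X0.000 Y0.000
G1 X8.683 Y0.000
G1 X8.683 Y20.964
G1 X0.000 Y20.964
G1 X0.000 Y0.000
; layer 3
G0 Z3.960
G0 X0.000 Y0.000
G1 X8.683 Y0.000
G1 X8.683 Y16.771
G1 X0.000 Y16.771
G1 X0.000 Y0.000
; layer 4
G0 Z5.279
G0 X0.000 Y0.000
G1 X8.683 Y0.000
G1 X8.683 Y12.579
G1 X0.000 Y12.579
G1 X0.000 Y0.000
; layer 5
G0 Z6.599
G0 X0.000 Y0.000
G1 X8.683 Y0.000
G1 X8.683 Y8.386
G1 X0.000 Y8.386
G1 X0.000 Y0.000
; layer 6
G0 Z7.919
G0 X0.000 Y0.000
G1 X8.683 Y0.000
G1 X8.683 Y4.193
G1 X0.000 Y4.193
G1 X0.000 Y0.000
M2 ; end

The solid is a wedge (ramp): 8.68 × 29.4 mm base, rising to 9.24 mm along the y=0 edge and sloping linearly to z=0 at y=29.4. Slicing at Δz = 1.320 mm — 7 equal slices spanning the solid's height, so layer i sits at z = i·h/7 — gives 6 non-empty perimeters. Each is a 4-segment closed polygon; G0 lifts to the layer z and rapids to the start vertex, then G1 traces the edges. The cross-section shrinks linearly with z (the slice at the apex is degenerate and omitted).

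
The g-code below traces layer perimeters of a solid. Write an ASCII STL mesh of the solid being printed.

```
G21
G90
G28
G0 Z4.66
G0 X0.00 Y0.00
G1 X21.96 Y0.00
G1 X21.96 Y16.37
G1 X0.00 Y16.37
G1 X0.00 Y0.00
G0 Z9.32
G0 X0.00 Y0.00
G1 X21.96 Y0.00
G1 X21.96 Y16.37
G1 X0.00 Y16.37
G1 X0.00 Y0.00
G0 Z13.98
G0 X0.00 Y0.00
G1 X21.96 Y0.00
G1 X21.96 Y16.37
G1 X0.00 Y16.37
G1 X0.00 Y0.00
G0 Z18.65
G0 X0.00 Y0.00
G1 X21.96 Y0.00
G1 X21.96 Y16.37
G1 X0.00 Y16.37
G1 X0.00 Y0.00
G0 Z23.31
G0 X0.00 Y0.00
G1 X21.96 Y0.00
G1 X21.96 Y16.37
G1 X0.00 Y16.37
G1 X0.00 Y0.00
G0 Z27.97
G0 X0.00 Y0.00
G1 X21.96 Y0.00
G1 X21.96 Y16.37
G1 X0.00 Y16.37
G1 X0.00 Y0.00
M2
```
solid part
  facet normal 0.0000 0.0000 -1.0000
    outer loop
      vertex 21.96 16.37 0.00
      vertex 21.96 0.00 0.00
      vertex 0.00 0.00 0.00
    endloop
  endfacet
  facet normal 0.0000 0.0000 -1.0000
    outer loop
      vertex 0.00 16.37 0.00
      vertex 21.96 16.37 0.00
      vertex 0.00 0.00 0.00
    endloop
  endfacet
  facet normal 0.0000 0.0000 1.0000
    outer loop
      vertex 0.00 0.00 27.97
      vertex 21.96 0.00 27.97
      vertex 21.96 16.37 27.97
    endloop
  endfacet
  facet normal 0.0000 0.0000 1.0000
    outer loop
      vertex 0.00 0.00 27.97
      vertex 21.96 16.37 27.97
      vertex 0.00 16.37 27.97
    endloop
  endfacet
  facet normal 0.0000 -1.0000 0.0000
    outer loop
      vertex 0.00 0.00 0.00
      vertex 21.96 0.00 0.00
      vertex 21.96 0.00 27.97
    endloop
  endfacet
  facet normal 0.0000 -1.0000 0.0000
    outer loop
      vertex 0.00 0.00 0.00
      vertex 21.96 0.00 27.97
      vertex 0.00 0.00 27.97
    endloop
  endfacet
  facet normal 0.0000 1.0000 0.0000
    outer loop
      vertex 21.96 16.37 27.97
      vertex 21.96 16.37 0.00
      vertex 0.00 16.37 0.00
    endloop
  endfacet
  facet normal 0.0000 1.0000 0.0000
    outer loop
      vertex 0.00 16.37 27.97
      vertex 21.96 16.37 27.97
      vertex 0.00 16.37 0.00
    endloop
  endfacet
  facet normal -1.0000 0.0000 0.0000
    outer loop
      vertex 0.00 16.37 27.97
      vertex 0.00 16.37 0.00
      vertex 0.00 0.00 0.00
    endloop
  endfacet
  facet normal -1.0000 0.0000 0.0000
    outer loop
      vertex 0.00 0.00 27.97
      vertex 0.00 16.37 27.97
      vertex 0.00 0.00 0.00
    endloop
  endfacet
  facet normal 1.0000 0.0000 0.0000
    outer loop
      vertex 21.96 0.00 0.00
      vertex 21.96 16.37 0.00
      vertex 21.96 16.37 27.97
    endloop
  endfacet
  facet normal 1.0000 0.0000 0.0000
    outer loop
      vertex 21.96 0.00 0.00
      vertex 21.96 16.37 27.97
      vertex 21.96 0.00 27.97
    endloop
  endfacet
endsolid part

The G0 Z moves step by Δz≈4.66 mm. Every layer's G1 loop is the same polygon, so the solid is a straight extrusion of it from z=0 to z≈28. Closing with flat bottom and top caps and triangulating gives 12 facets — a rectangular box, roughly 22 × 16.4 mm footprint and 28 mm tall.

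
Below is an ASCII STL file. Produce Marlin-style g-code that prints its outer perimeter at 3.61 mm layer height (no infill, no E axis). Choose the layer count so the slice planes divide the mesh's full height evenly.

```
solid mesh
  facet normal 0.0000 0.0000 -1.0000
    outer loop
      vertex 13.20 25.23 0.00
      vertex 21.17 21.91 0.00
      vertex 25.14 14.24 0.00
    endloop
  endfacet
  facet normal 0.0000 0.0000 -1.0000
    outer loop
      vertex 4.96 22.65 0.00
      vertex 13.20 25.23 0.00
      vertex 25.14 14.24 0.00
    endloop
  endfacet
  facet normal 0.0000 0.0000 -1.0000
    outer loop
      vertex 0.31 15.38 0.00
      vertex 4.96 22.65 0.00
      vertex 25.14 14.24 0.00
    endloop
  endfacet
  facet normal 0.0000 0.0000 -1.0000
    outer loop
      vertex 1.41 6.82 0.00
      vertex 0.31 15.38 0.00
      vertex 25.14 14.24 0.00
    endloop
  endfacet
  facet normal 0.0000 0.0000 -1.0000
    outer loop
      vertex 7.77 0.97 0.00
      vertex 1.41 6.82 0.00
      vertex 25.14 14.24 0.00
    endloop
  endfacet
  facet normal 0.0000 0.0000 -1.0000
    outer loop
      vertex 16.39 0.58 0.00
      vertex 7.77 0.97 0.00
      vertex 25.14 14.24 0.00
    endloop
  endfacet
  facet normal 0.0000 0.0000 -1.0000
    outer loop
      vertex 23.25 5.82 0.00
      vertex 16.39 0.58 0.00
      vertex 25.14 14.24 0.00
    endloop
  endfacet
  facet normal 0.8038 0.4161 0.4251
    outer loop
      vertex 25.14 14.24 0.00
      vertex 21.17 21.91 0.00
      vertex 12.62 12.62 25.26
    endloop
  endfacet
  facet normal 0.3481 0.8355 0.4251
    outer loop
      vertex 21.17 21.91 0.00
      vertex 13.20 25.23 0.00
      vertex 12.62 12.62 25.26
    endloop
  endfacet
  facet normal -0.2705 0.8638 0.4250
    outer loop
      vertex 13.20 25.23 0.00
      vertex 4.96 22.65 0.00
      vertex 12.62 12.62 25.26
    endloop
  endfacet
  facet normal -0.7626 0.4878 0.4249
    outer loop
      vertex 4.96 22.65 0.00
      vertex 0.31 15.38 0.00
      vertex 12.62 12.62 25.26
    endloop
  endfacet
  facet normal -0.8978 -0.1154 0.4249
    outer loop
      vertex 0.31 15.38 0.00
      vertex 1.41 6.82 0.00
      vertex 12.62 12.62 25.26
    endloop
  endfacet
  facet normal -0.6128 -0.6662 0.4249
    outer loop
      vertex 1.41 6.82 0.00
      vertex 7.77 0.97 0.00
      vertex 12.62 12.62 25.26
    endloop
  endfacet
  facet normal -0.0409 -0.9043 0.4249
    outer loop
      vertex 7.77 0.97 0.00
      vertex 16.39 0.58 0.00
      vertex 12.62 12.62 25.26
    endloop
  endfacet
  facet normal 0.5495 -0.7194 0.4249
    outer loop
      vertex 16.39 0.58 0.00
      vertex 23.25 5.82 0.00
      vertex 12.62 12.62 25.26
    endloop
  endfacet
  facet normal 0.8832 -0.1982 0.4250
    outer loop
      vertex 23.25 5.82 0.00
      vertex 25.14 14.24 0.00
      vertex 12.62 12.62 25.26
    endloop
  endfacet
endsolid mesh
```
; perimeter-only toolpath
G21 ; units = mm
G90 ; absolute positioning
G28 ; home
; layer 1
G0 Z3.61
G0 X23.35 Y14.01
G1 X19.95 Y20.58
G1 X13.12 Y23.43
G1 X6.05 Y21.22
G1 X2.07 Y14.99
G1 X3.01 Y7.65
G1 X8.46 Y2.63
G1 X15.85 Y2.30
G1 X21.73 Y6.79
G1 X23.35 Y14.01
; layer 2
G0 Z7.22
G0 X21.56 Y13.78
G1 X18.73 Y19.26
G1 X13.03 Y21.63
G1 X7.15 Y19.78
G1 X3.83 Y14.59
G1 X4.61 Y8.48
G1 X9.16 Y4.30
G1 X15.31 Y4.02
G1 X20.21 Y7.76
G1 X21.56 Y13.78
; layer 3
G0 Z10.83
G0 X19.77 Y13.55
G1 X17.51 Y17.93
G1 X12.95 Y19.83
G1 X8.24 Y18.35
G1 X5.59 Y14.20
G1 X6.21 Y9.31
G1 X9.85 Y5.96
G1 X14.77 Y5.74
G1 X18.69 Y8.73
G1 X19.77 Y13.55
; layer 4
G0 Z14.43
G0 X17.99 Y13.31
G1 X16.28 Y16.60
G1 X12.87 Y18.02
G1 X9.34 Y16.92
G1 X7.34 Y13.80
G1 X7.82 Y10.13
G1 X10.54 Y7.63
G1 X14.24 Y7.46
G1 X17.18 Y9.71
G1 X17.99 Y13.31
; layer 5
G0 Z18.04
G0 X16.20 Y13.08
G1 X15.06 Y15.27
G1 X12.79 Y16.22
G1 X10.43 Y15.49
G1 X9.10 Y13.41
G1 X9.42 Y10.96
G1 X11.23 Y9.29
G1 X13.70 Y9.18
G1 X15.66 Y10.68
G1 X16.20 Y13.08
; layer 6
G0 Z21.65
G0 X14.41 Y12.85
G1 X13.84 Y13.95
G1 X12.70 Y14.42
G1 X11.53 Y14.05
G1 X10.86 Y13.01
G1 X11.02 Y11.79
G1 X11.93 Y10.96
G1 X13.16 Y10.90
G1 X14.14 Y11.65
G1 X14.41 Y12.85
M2 ; end

The solid is a regular 9-sided pyramid, base circumscribed radius ≈ 12.6 mm, apex at z ≈ 25.3 mm. Slicing at Δz = 3.61 mm — 7 equal slices spanning the solid's height, so layer i sits at z = i·h/7 — gives 6 non-empty perimeters. Each is a 9-segment closed polygon; G0 lifts to the layer z and rapids to the start vertex, then G1 traces the edges. The cross-section shrinks linearly with z (the slice at the apex is degenerate and omitted).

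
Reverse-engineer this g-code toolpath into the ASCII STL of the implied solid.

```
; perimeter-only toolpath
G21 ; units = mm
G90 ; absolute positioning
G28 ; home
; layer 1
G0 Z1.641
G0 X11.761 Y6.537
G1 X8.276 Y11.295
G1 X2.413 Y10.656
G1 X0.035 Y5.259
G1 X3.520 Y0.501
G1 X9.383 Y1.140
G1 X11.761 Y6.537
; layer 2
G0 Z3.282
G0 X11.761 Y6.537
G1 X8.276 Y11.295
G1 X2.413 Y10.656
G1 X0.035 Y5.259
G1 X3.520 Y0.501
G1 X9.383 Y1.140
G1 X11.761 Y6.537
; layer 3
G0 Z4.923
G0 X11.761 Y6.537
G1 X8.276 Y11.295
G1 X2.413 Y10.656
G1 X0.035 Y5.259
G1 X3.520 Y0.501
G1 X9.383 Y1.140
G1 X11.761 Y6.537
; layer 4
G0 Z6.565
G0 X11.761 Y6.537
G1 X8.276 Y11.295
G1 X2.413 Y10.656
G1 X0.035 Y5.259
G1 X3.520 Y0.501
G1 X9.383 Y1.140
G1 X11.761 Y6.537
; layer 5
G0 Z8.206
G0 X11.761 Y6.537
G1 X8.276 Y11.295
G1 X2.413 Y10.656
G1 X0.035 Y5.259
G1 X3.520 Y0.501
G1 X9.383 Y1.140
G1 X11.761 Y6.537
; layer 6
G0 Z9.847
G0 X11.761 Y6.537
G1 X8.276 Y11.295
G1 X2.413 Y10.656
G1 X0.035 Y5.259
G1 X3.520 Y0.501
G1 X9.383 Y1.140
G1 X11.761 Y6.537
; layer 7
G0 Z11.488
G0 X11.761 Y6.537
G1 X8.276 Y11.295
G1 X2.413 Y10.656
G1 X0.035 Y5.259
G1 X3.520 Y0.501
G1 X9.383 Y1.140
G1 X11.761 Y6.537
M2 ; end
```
solid part
  facet normal 0.0000 0.0000 -1.0000
    outer loop
      vertex 2.413 10.656 0.000
      vertex 8.276 11.295 0.000
      vertex 11.761 6.537 0.000
    endloop
  endfacet
  facet normal 0.0000 0.0000 -1.0000
    outer loop
      vertex 0.035 5.259 0.000
      vertex 2.413 10.656 0.000
      vertex 11.761 6.537 0.000
    endloop
  endfacet
  facet normal 0.0000 0.0000 -1.0000
    outer loop
      vertex 3.520 0.501 0.000
      vertex 0.035 5.259 0.000
      vertex 11.761 6.537 0.000
    endloop
  endfacet
  facet normal 0.0000 0.0000 -1.0000
    outer loop
      vertex 9.383 1.140 0.000
      vertex 3.520 0.501 0.000
      vertex 11.761 6.537 0.000
    endloop
  endfacet
  facet normal 0.0000 0.0000 1.0000
    outer loop
      vertex 11.761 6.537 11.488
      vertex 8.276 11.295 11.488
      vertex 2.413 10.656 11.488
    endloop
  endfacet
  facet normal 0.0000 0.0000 1.0000
    outer loop
      vertex 11.761 6.537 11.488
      vertex 2.413 10.656 11.488
      vertex 0.035 5.259 11.488
    endloop
  endfacet
  facet normal 0.0000 0.0000 1.0000
    outer loop
      vertex 11.761 6.537 11.488
      vertex 0.035 5.259 11.488
      vertex 3.520 0.501 11.488
    endloop
  endfacet
  facet normal 0.0000 0.0000 1.0000
    outer loop
      vertex 11.761 6.537 11.488
      vertex 3.520 0.501 11.488
      vertex 9.383 1.140 11.488
    endloop
  endfacet
  facet normal 0.8067 0.5909 0.0000
    outer loop
      vertex 11.761 6.537 0.000
      vertex 8.276 11.295 0.000
      vertex 8.276 11.295 11.488
    endloop
  endfacet
  facet normal 0.8067 0.5909 0.0000
    outer loop
      vertex 11.761 6.537 0.000
      vertex 8.276 11.295 11.488
      vertex 11.761 6.537 11.488
    endloop
  endfacet
  facet normal -0.1083 0.9941 0.0000
    outer loop
      vertex 8.276 11.295 0.000
      vertex 2.413 10.656 0.000
      vertex 2.413 10.656 11.488
    endloop
  endfacet
  facet normal -0.1083 0.9941 0.0000
    outer loop
      vertex 8.276 11.295 0.000
      vertex 2.413 10.656 11.488
      vertex 8.276 11.295 11.488
    endloop
  endfacet
  facet normal -0.9151 0.4032 0.0000
    outer loop
      vertex 2.413 10.656 0.000
      vertex 0.035 5.259 0.000
      vertex 0.035 5.259 11.488
    endloop
  endfacet
  facet normal -0.9151 0.4032 0.0000
    outer loop
      vertex 2.413 10.656 0.000
      vertex 0.035 5.259 11.488
      vertex 2.413 10.656 11.488
    endloop
  endfacet
  facet normal -0.8067 -0.5909 0.0000
    outer loop
      vertex 0.035 5.259 0.000
      vertex 3.520 0.501 0.000
      vertex 3.520 0.501 11.488
    endloop
  endfacet
  facet normal -0.8067 -0.5909 0.0000
    outer loop
      vertex 0.035 5.259 0.000
      vertex 3.520 0.501 11.488
      vertex 0.035 5.259 11.488
    endloop
  endfacet
  facet normal 0.1083 -0.9941 0.0000
    outer loop
      vertex 3.520 0.501 0.000
      vertex 9.383 1.140 0.000
      vertex 9.383 1.140 11.488
    endloop
  endfacet
  facet normal 0.1083 -0.9941 0.0000
    outer loop
      vertex 3.520 0.501 0.000
      vertex 9.383 1.140 11.488
      vertex 3.520 0.501 11.488
    endloop
  endfacet
  facet normal 0.9151 -0.4032 0.0000
    outer loop
      vertex 9.383 1.140 0.000
      vertex 11.761 6.537 0.000
      vertex 11.761 6.537 11.488
    endloop
  endfacet
  facet normal 0.9151 -0.4032 0.0000
    outer loop
      vertex 9.383 1.140 0.000
      vertex 11.761 6.537 11.488
      vertex 9.383 1.140 11.488
    endloop
  endfacet
endsolid part

The G0 Z moves step by Δz≈1.641 mm. Every layer's G1 loop is the same polygon, so the solid is a straight extrusion of it from z=0 to z≈11.5. Closing with flat bottom and top caps and triangulating gives 20 facets — a regular 6-sided prism (a cylinder approximated with 6 flat sides), circumscribed radius ≈ 5.9 mm, height ≈ 11.5 mm.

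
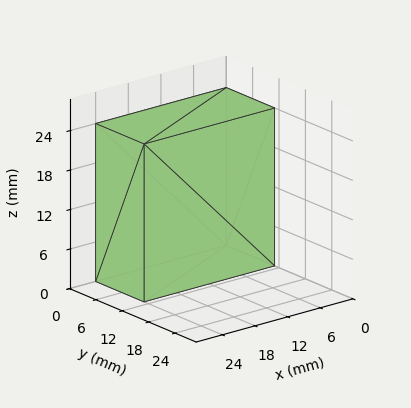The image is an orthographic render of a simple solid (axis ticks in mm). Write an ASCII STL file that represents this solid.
Reading the render: the shape is a rectangular box, roughly 24 × 11 mm footprint and 24 mm tall (dimensions read to the nearest mm from the axis ticks). For the STL, each face is triangulated and given an outward normal.

solid part
  facet normal 0.0000 0.0000 -1.0000
    outer loop
      vertex 24.0 11.0 0.0
      vertex 24.0 0.0 0.0
      vertex 0.0 0.0 0.0
    endloop
  endfacet
  facet normal 0.0000 0.0000 -1.0000
    outer loop
      vertex 0.0 11.0 0.0
      vertex 24.0 11.0 0.0
      vertex 0.0 0.0 0.0
    endloop
  endfacet
  facet normal 0.0000 0.0000 1.0000
    outer loop
      vertex 0.0 0.0 24.0
      vertex 24.0 0.0 24.0
      vertex 24.0 11.0 24.0
    endloop
  endfacet
  facet normal 0.0000 0.0000 1.0000
    outer loop
      vertex 0.0 0.0 24.0
      vertex 24.0 11.0 24.0
      vertex 0.0 11.0 24.0
    endloop
  endfacet
  facet normal 0.0000 -1.0000 0.0000
    outer loop
      vertex 0.0 0.0 0.0
      vertex 24.0 0.0 0.0
      vertex 24.0 0.0 24.0
    endloop
  endfacet
  facet normal 0.0000 -1.0000 0.0000
    outer loop
      vertex 0.0 0.0 0.0
      vertex 24.0 0.0 24.0
      vertex 0.0 0.0 24.0
    endloop
  endfacet
  facet normal 0.0000 1.0000 0.0000
    outer loop
      vertex 24.0 11.0 24.0
      vertex 24.0 11.0 0.0
      vertex 0.0 11.0 0.0
    endloop
  endfacet
  facet normal 0.0000 1.0000 0.0000
    outer loop
      vertex 0.0 11.0 24.0
      vertex 24.0 11.0 24.0
      vertex 0.0 11.0 0.0
    endloop
  endfacet
  facet normal -1.0000 0.0000 0.0000
    outer loop
      vertex 0.0 11.0 24.0
      vertex 0.0 11.0 0.0
      vertex 0.0 0.0 0.0
    endloop
  endfacet
  facet normal -1.0000 0.0000 0.0000
    outer loop
      vertex 0.0 0.0 24.0
      vertex 0.0 11.0 24.0
      vertex 0.0 0.0 0.0
    endloop
  endfacet
  facet normal 1.0000 0.0000 0.0000
    outer loop
      vertex 24.0 0.0 0.0
      vertex 24.0 11.0 0.0
      vertex 24.0 11.0 24.0
    endloop
  endfacet
  facet normal 1.0000 0.0000 0.0000
    outer loop
      vertex 24.0 0.0 0.0
      vertex 24.0 11.0 24.0
      vertex 24.0 0.0 24.0
    endloop
  endfacet
endsolid part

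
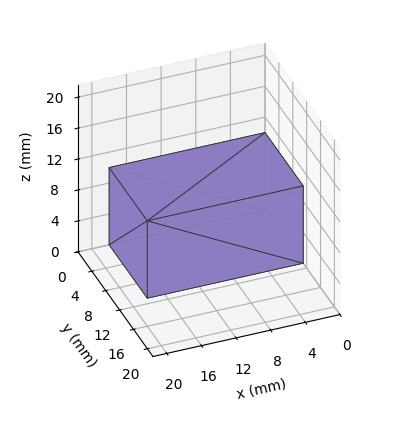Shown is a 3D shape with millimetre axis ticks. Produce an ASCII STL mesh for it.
Reading the render: the shape is a rectangular box, roughly 18 × 11 mm footprint and 10 mm tall (dimensions read to the nearest mm from the axis ticks). For the STL, each face is triangulated and given an outward normal.

solid part
  facet normal 0.0000 0.0000 -1.0000
    outer loop
      vertex 18.0 11.0 0.0
      vertex 18.0 0.0 0.0
      vertex 0.0 0.0 0.0
    endloop
  endfacet
  facet normal 0.0000 0.0000 -1.0000
    outer loop
      vertex 0.0 11.0 0.0
      vertex 18.0 11.0 0.0
      vertex 0.0 0.0 0.0
    endloop
  endfacet
  facet normal 0.0000 0.0000 1.0000
    outer loop
      vertex 0.0 0.0 10.0
      vertex 18.0 0.0 10.0
      vertex 18.0 11.0 10.0
    endloop
  endfacet
  facet normal 0.0000 0.0000 1.0000
    outer loop
      vertex 0.0 0.0 10.0
      vertex 18.0 11.0 10.0
      vertex 0.0 11.0 10.0
    endloop
  endfacet
  facet normal 0.0000 -1.0000 0.0000
    outer loop
      vertex 0.0 0.0 0.0
      vertex 18.0 0.0 0.0
      vertex 18.0 0.0 10.0
    endloop
  endfacet
  facet normal 0.0000 -1.0000 0.0000
    outer loop
      vertex 0.0 0.0 0.0
      vertex 18.0 0.0 10.0
      vertex 0.0 0.0 10.0
    endloop
  endfacet
  facet normal 0.0000 1.0000 0.0000
    outer loop
      vertex 18.0 11.0 10.0
      vertex 18.0 11.0 0.0
      vertex 0.0 11.0 0.0
    endloop
  endfacet
  facet normal 0.0000 1.0000 0.0000
    outer loop
      vertex 0.0 11.0 10.0
      vertex 18.0 11.0 10.0
      vertex 0.0 11.0 0.0
    endloop
  endfacet
  facet normal -1.0000 0.0000 0.0000
    outer loop
      vertex 0.0 11.0 10.0
      vertex 0.0 11.0 0.0
      vertex 0.0 0.0 0.0
    endloop
  endfacet
  facet normal -1.0000 0.0000 0.0000
    outer loop
      vertex 0.0 0.0 10.0
      vertex 0.0 11.0 10.0
      vertex 0.0 0.0 0.0
    endloop
  endfacet
  facet normal 1.0000 0.0000 0.0000
    outer loop
      vertex 18.0 0.0 0.0
      vertex 18.0 11.0 0.0
      vertex 18.0 11.0 10.0
    endloop
  endfacet
  facet normal 1.0000 0.0000 0.0000
    outer loop
      vertex 18.0 0.0 0.0
      vertex 18.0 11.0 10.0
      vertex 18.0 0.0 10.0
    endloop
  endfacet
endsolid part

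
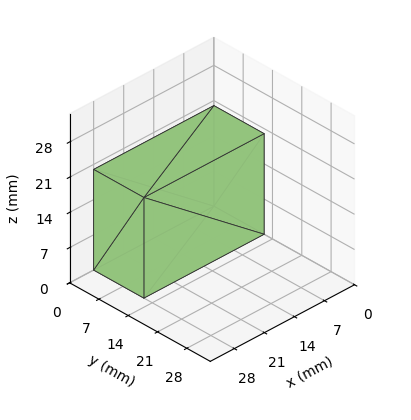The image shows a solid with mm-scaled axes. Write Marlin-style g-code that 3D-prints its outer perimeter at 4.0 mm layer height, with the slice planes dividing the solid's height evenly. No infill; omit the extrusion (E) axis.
Reading the render: the shape is a rectangular box, roughly 28 × 12 mm footprint and 20 mm tall (dimensions read to the nearest mm from the axis ticks). For the g-code, the solid's height is divided into equal slices at the stated Δz and each level perimeter traced with G1 moves after a G0 lift.

; perimeter-only toolpath
G21 ; units = mm
G90 ; absolute positioning
G28 ; home
; layer 1
G0 Z4.0
G0 X0.0 Y0.0
G1 X28.0 Y0.0
G1 X28.0 Y12.0
G1 X0.0 Y12.0
G1 X0.0 Y0.0
; layer 2
G0 Z8.0
G0 X0.0 Y0.0
G1 X28.0 Y0.0
G1 X28.0 Y12.0
G1 X0.0 Y12.0
G1 X0.0 Y0.0
; layer 3
G0 Z12.0
G0 X0.0 Y0.0
G1 X28.0 Y0.0
G1 X28.0 Y12.0
G1 X0.0 Y12.0
G1 X0.0 Y0.0
; layer 4
G0 Z16.0
G0 X0.0 Y0.0
G1 X28.0 Y0.0
G1 X28.0 Y12.0
G1 X0.0 Y12.0
G1 X0.0 Y0.0
; layer 5
G0 Z20.0
G0 X0.0 Y0.0
G1 X28.0 Y0.0
G1 X28.0 Y12.0
G1 X0.0 Y12.0
G1 X0.0 Y0.0
M2 ; end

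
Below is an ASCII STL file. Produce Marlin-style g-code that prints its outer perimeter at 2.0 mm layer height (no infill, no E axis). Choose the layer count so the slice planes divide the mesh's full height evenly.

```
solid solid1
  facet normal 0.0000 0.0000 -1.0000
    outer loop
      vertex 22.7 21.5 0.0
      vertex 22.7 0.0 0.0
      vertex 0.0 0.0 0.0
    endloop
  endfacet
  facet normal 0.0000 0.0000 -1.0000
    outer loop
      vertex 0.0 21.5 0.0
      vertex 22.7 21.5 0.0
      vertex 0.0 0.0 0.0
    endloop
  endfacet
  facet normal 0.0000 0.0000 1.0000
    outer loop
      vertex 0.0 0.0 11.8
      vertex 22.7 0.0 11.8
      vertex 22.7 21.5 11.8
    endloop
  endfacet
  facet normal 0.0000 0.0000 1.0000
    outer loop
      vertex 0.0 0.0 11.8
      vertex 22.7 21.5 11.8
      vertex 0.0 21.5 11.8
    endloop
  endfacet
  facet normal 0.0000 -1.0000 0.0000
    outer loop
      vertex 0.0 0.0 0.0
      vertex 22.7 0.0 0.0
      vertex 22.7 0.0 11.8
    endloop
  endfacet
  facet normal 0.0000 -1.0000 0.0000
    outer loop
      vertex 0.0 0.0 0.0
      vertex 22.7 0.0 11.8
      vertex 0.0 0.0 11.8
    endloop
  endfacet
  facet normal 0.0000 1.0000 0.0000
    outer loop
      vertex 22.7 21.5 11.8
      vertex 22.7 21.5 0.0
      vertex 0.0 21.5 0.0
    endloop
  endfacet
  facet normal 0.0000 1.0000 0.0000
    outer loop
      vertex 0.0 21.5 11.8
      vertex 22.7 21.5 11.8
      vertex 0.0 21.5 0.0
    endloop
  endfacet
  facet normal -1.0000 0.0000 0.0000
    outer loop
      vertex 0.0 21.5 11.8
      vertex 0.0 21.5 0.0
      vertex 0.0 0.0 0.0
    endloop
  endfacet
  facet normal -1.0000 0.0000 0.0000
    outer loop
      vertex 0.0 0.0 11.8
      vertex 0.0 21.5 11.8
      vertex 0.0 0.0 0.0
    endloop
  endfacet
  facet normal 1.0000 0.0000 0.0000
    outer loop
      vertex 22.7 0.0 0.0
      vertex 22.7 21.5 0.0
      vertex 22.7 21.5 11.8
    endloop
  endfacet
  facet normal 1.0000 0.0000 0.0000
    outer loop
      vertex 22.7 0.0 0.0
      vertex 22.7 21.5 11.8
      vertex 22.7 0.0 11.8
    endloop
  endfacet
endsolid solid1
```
; perimeter-only toolpath
G21 ; units = mm
G90 ; absolute positioning
G28 ; home
; layer 1
G0 Z2.0
G0 X0.0 Y0.0
G1 X22.7 Y0.0
G1 X22.7 Y21.5
G1 X0.0 Y21.5
G1 X0.0 Y0.0
; layer 2
G0 Z3.9
G0 X0.0 Y0.0
G1 X22.7 Y0.0
G1 X22.7 Y21.5
G1 X0.0 Y21.5
G1 X0.0 Y0.0
; layer 3
G0 Z5.9
G0 X0.0 Y0.0
G1 X22.7 Y0.0
G1 X22.7 Y21.5
G1 X0.0 Y21.5
G1 X0.0 Y0.0
; layer 4
G0 Z7.9
G0 X0.0 Y0.0
G1 X22.7 Y0.0
G1 X22.7 Y21.5
G1 X0.0 Y21.5
G1 X0.0 Y0.0
; layer 5
G0 Z9.8
G0 X0.0 Y0.0
G1 X22.7 Y0.0
G1 X22.7 Y21.5
G1 X0.0 Y21.5
G1 X0.0 Y0.0
; layer 6
G0 Z11.8
G0 X0.0 Y0.0
G1 X22.7 Y0.0
G1 X22.7 Y21.5
G1 X0.0 Y21.5
G1 X0.0 Y0.0
M2 ; end

The solid is a rectangular box, roughly 22.7 × 21.5 mm footprint and 11.8 mm tall. Slicing at Δz = 2.0 mm — 6 equal slices spanning the solid's height, so layer i sits at z = i·h/6 — gives 6 non-empty perimeters. Each is a 4-segment closed polygon; G0 lifts to the layer z and rapids to the start vertex, then G1 traces the edges.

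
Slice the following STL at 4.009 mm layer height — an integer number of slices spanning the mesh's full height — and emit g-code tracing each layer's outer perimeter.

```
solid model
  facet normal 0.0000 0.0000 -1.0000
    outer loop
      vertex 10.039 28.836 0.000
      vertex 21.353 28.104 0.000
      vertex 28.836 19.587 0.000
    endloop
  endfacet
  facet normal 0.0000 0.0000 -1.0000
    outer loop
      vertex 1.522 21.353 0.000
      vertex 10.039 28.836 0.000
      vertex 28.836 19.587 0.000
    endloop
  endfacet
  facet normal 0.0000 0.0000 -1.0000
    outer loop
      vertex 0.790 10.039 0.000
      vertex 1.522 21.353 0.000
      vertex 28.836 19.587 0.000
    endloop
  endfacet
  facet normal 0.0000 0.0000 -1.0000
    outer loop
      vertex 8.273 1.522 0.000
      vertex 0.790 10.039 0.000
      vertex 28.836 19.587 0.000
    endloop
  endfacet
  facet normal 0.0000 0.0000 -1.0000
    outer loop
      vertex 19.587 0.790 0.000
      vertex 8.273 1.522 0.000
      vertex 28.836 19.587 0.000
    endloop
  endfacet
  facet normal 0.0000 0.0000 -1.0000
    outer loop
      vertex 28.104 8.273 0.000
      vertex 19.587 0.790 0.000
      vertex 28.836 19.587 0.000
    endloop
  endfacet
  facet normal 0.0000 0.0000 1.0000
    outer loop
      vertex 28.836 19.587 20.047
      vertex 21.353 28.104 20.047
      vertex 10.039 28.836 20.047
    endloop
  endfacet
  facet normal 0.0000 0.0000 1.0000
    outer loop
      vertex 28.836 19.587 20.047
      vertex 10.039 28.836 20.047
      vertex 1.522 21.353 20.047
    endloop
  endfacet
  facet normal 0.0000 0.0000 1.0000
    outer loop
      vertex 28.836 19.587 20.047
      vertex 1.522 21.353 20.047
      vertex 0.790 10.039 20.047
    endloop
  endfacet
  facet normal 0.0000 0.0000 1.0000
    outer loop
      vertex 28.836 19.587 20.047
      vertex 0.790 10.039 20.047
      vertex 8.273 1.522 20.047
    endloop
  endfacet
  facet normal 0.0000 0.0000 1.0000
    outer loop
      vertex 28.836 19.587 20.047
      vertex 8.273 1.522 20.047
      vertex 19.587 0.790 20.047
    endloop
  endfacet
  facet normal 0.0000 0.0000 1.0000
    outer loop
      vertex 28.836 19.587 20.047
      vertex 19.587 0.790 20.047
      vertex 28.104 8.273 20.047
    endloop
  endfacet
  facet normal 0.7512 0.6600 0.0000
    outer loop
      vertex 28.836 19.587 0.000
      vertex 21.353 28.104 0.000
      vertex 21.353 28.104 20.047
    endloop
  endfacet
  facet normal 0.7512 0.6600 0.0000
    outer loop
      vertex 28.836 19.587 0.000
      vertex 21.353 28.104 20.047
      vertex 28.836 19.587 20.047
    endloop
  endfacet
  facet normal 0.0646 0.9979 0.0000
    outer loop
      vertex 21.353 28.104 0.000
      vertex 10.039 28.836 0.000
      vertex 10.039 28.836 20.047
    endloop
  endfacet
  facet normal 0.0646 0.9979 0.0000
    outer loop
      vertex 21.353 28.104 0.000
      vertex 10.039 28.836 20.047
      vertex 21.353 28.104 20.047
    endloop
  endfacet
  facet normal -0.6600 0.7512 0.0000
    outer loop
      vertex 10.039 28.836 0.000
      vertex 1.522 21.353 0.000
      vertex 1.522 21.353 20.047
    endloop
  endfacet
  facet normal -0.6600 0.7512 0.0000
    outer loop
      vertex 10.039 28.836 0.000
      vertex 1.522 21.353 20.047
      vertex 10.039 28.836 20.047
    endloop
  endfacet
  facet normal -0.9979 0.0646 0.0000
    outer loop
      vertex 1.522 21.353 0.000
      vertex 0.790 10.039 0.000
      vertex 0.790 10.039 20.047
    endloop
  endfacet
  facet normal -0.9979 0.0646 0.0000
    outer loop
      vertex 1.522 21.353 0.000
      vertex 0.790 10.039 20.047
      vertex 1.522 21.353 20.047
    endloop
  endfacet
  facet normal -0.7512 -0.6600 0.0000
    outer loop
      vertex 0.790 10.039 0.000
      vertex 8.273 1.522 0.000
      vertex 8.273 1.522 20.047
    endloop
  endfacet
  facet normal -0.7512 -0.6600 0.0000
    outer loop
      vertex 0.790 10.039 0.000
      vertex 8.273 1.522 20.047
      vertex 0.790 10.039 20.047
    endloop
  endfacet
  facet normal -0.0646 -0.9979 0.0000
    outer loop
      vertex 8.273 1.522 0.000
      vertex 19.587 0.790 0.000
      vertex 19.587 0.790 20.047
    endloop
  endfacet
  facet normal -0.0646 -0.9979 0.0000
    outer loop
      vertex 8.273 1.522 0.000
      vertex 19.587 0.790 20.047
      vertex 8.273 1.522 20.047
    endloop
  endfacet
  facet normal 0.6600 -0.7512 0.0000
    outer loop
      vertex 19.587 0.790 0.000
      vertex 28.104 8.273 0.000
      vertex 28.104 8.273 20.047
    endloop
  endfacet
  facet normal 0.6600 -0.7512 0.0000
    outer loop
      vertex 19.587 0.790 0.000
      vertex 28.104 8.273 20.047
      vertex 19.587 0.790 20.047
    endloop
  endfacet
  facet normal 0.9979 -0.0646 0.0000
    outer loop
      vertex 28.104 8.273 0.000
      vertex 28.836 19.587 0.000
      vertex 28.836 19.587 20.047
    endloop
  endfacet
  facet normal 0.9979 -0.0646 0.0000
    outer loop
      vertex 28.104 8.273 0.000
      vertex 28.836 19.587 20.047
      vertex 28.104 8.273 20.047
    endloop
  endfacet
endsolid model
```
; perimeter-only toolpath
G21 ; units = mm
G90 ; absolute positioning
G28 ; home
; layer 1
G0 Z4.009
G0 X28.836 Y19.587
G1 X21.353 Y28.104
G1 X10.039 Y28.836
G1 X1.522 Y21.353
G1 X0.790 Y10.039
G1 X8.273 Y1.522
G1 X19.587 Y0.790
G1 X28.104 Y8.273
G1 X28.836 Y19.587
; layer 2
G0 Z8.019
G0 X28.836 Y19.587
G1 X21.353 Y28.104
G1 X10.039 Y28.836
G1 X1.522 Y21.353
G1 X0.790 Y10.039
G1 X8.273 Y1.522
G1 X19.587 Y0.790
G1 X28.104 Y8.273
G1 X28.836 Y19.587
; layer 3
G0 Z12.028
G0 X28.836 Y19.587
G1 X21.353 Y28.104
G1 X10.039 Y28.836
G1 X1.522 Y21.353
G1 X0.790 Y10.039
G1 X8.273 Y1.522
G1 X19.587 Y0.790
G1 X28.104 Y8.273
G1 X28.836 Y19.587
; layer 4
G0 Z16.038
G0 X28.836 Y19.587
G1 X21.353 Y28.104
G1 X10.039 Y28.836
G1 X1.522 Y21.353
G1 X0.790 Y10.039
G1 X8.273 Y1.522
G1 X19.587 Y0.790
G1 X28.104 Y8.273
G1 X28.836 Y19.587
; layer 5
G0 Z20.047
G0 X28.836 Y19.587
G1 X21.353 Y28.104
G1 X10.039 Y28.836
G1 X1.522 Y21.353
G1 X0.790 Y10.039
G1 X8.273 Y1.522
G1 X19.587 Y0.790
G1 X28.104 Y8.273
G1 X28.836 Y19.587
M2 ; end

The solid is a regular 8-sided prism (a cylinder approximated with 8 flat sides), circumscribed radius ≈ 14.8 mm, height ≈ 20 mm. Slicing at Δz = 4.009 mm — 5 equal slices spanning the solid's height, so layer i sits at z = i·h/5 — gives 5 non-empty perimeters. Each is a 8-segment closed polygon; G0 lifts to the layer z and rapids to the start vertex, then G1 traces the edges.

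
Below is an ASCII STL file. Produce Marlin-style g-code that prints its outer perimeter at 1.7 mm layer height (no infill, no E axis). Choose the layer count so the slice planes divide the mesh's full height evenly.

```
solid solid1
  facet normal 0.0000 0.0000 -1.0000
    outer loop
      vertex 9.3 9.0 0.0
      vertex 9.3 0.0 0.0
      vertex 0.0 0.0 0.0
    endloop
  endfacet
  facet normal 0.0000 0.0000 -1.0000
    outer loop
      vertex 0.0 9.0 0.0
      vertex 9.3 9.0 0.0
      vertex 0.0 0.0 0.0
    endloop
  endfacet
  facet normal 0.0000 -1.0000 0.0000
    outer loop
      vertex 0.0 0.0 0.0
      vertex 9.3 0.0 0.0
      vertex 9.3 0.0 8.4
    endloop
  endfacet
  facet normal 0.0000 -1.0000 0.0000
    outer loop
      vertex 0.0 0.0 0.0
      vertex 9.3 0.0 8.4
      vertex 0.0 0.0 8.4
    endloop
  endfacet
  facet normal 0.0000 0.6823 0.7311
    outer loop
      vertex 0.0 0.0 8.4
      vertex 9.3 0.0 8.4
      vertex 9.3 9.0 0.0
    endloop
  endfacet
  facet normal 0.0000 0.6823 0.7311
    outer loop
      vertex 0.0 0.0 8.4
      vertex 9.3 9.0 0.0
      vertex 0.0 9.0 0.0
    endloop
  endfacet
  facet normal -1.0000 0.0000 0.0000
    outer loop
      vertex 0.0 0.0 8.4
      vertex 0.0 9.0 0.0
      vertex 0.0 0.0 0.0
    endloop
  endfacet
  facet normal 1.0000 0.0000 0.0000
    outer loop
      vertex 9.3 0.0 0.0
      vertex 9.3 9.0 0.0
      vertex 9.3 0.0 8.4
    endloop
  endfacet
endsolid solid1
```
; perimeter-only toolpath
G21 ; units = mm
G90 ; absolute positioning
G28 ; home
; layer 1
G0 Z1.7
G0 X0.0 Y0.0
G1 X9.3 Y0.0
G1 X9.3 Y7.2
G1 X0.0 Y7.2
G1 X0.0 Y0.0
; layer 2
G0 Z3.4
G0 X0.0 Y0.0
G1 X9.3 Y0.0
G1 X9.3 Y5.4
G1 X0.0 Y5.4
G1 X0.0 Y0.0
; layer 3
G0 Z5.0
G0 X0.0 Y0.0
G1 X9.3 Y0.0
G1 X9.3 Y3.6
G1 X0.0 Y3.6
G1 X0.0 Y0.0
; layer 4
G0 Z6.7
G0 X0.0 Y0.0
G1 X9.3 Y0.0
G1 X9.3 Y1.8
G1 X0.0 Y1.8
G1 X0.0 Y0.0
M2 ; end

The solid is a wedge (ramp): 9.3 × 9 mm base, rising to 8.4 mm along the y=0 edge and sloping linearly to z=0 at y=9. Slicing at Δz = 1.7 mm — 5 equal slices spanning the solid's height, so layer i sits at z = i·h/5 — gives 4 non-empty perimeters. Each is a 4-segment closed polygon; G0 lifts to the layer z and rapids to the start vertex, then G1 traces the edges. The cross-section shrinks linearly with z (the slice at the apex is degenerate and omitted).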